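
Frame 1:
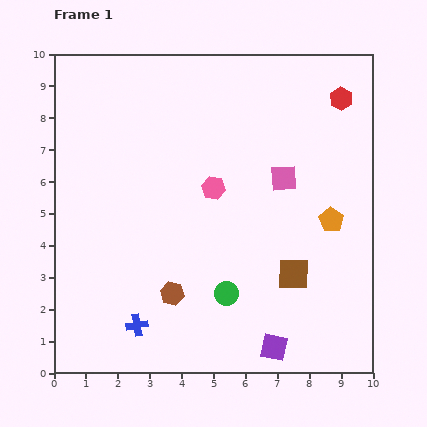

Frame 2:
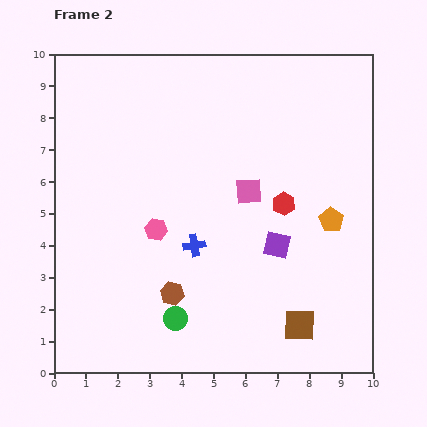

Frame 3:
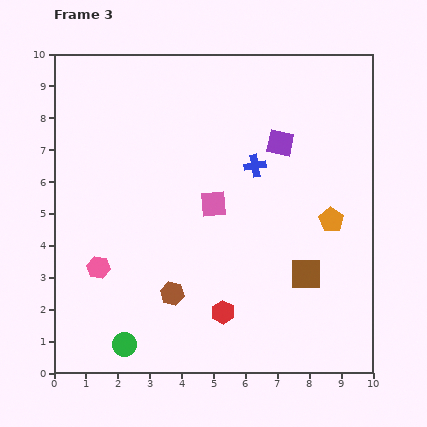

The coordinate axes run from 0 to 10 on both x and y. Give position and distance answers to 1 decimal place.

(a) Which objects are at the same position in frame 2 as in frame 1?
the brown hexagon, the orange pentagon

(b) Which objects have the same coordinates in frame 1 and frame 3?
the brown hexagon, the orange pentagon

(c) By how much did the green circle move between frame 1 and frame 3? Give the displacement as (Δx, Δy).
(-3.2, -1.6)

The green circle was at (5.4, 2.5) in frame 1 and (2.2, 0.9) in frame 3.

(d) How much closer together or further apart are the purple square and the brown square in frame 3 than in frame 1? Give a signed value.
+1.8

Distance in frame 1: 2.4. Distance in frame 3: 4.2.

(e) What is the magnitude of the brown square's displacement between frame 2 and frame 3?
1.6

The brown square moved from (7.7, 1.5) to (7.9, 3.1), a distance of √(0.2² + 1.6²) ≈ 1.6.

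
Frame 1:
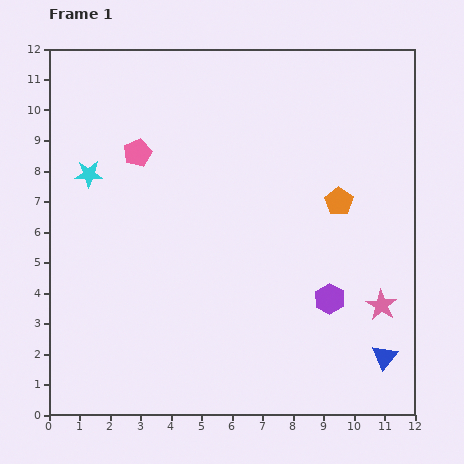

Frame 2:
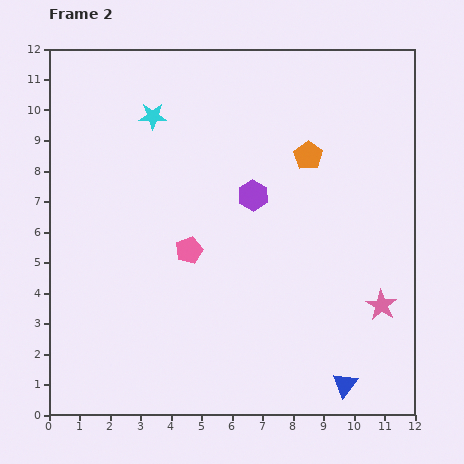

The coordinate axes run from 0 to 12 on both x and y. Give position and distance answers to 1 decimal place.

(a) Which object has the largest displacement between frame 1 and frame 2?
the purple hexagon

(moved 4.2; next 3.6)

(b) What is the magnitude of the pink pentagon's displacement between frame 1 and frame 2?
3.6

The pink pentagon moved from (2.9, 8.6) to (4.6, 5.4), a distance of √(1.7² + 3.2²) ≈ 3.6.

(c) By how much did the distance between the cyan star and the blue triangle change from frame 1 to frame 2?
-0.6

Distance in frame 1: 11.4. Distance in frame 2: 10.8.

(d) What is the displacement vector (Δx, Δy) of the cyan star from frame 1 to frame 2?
(2.1, 1.9)

The cyan star was at (1.3, 7.9) in frame 1 and (3.4, 9.8) in frame 2.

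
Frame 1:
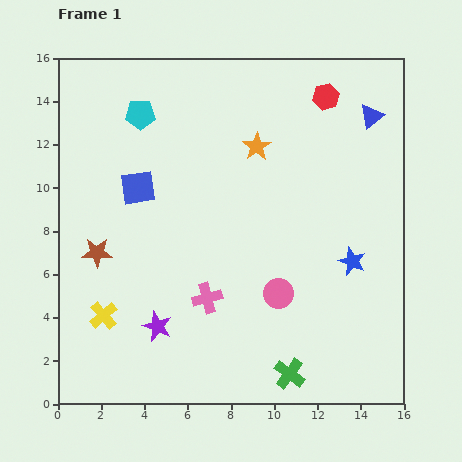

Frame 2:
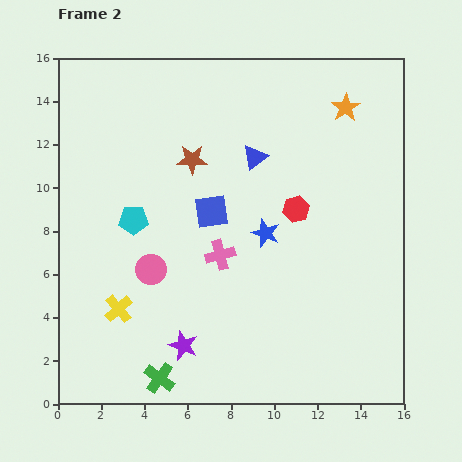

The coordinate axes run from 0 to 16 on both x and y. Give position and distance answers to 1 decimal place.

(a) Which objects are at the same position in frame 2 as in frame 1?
none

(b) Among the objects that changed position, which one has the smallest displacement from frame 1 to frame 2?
the yellow cross

(moved 0.8)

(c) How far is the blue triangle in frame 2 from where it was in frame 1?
5.7

The blue triangle moved from (14.5, 13.3) to (9.1, 11.4), a distance of √(5.4² + 1.9²) ≈ 5.7.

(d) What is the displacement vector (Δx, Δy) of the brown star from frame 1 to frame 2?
(4.4, 4.3)

The brown star was at (1.8, 7.0) in frame 1 and (6.2, 11.3) in frame 2.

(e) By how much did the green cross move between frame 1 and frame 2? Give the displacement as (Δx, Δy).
(-6.0, -0.2)

The green cross was at (10.7, 1.4) in frame 1 and (4.7, 1.2) in frame 2.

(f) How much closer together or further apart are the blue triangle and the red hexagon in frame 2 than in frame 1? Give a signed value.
+0.8

Distance in frame 1: 2.3. Distance in frame 2: 3.1.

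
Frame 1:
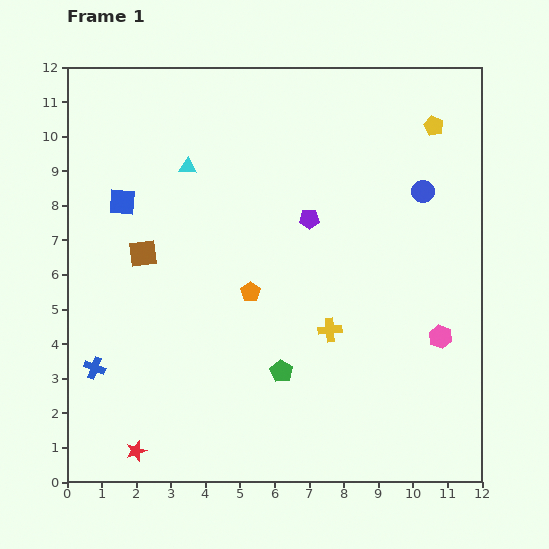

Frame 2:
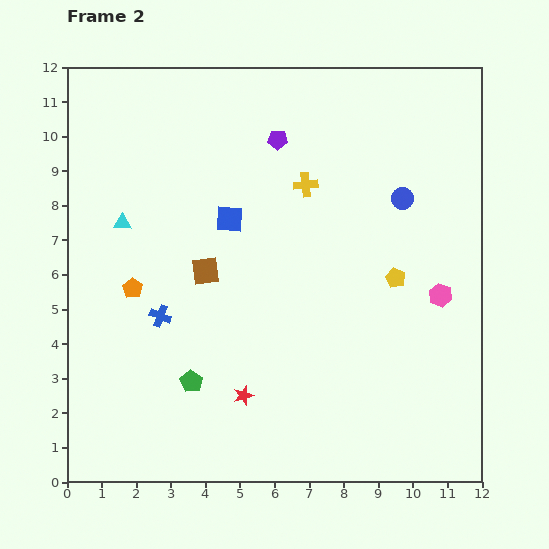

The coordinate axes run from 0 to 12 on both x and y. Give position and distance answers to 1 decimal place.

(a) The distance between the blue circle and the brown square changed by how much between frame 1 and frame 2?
-2.2

Distance in frame 1: 8.3. Distance in frame 2: 6.1.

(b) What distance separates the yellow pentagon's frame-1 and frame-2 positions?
4.5

The yellow pentagon moved from (10.6, 10.3) to (9.5, 5.9), a distance of √(1.1² + 4.4²) ≈ 4.5.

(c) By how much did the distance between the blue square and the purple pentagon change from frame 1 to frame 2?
-2.7

Distance in frame 1: 5.4. Distance in frame 2: 2.7.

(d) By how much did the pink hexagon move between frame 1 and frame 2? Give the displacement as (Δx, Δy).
(0.0, 1.2)

The pink hexagon was at (10.8, 4.2) in frame 1 and (10.8, 5.4) in frame 2.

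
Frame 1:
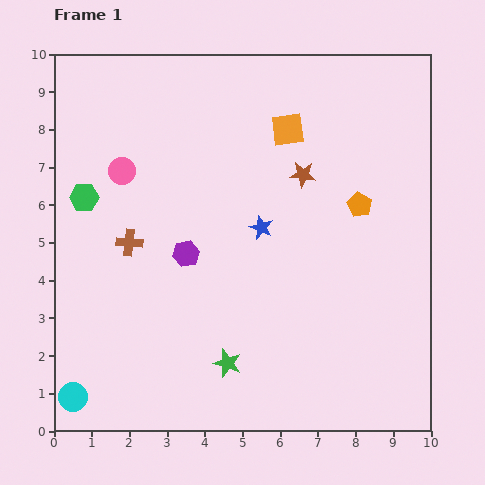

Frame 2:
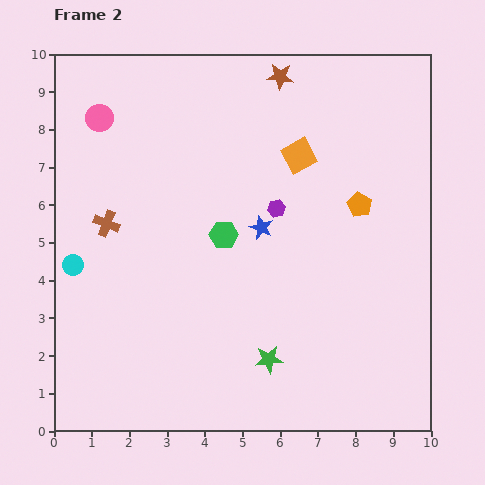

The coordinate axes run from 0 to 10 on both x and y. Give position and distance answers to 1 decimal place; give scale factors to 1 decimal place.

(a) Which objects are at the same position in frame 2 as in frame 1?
the blue star, the orange pentagon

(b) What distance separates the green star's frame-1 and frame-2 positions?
1.1

The green star moved from (4.6, 1.8) to (5.7, 1.9), a distance of √(1.1² + 0.1²) ≈ 1.1.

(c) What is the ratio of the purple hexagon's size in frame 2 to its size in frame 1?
0.7×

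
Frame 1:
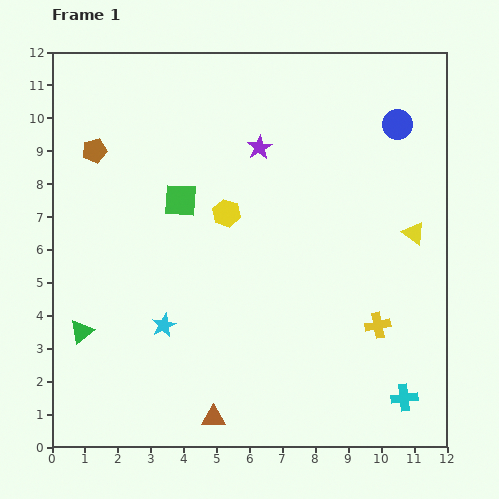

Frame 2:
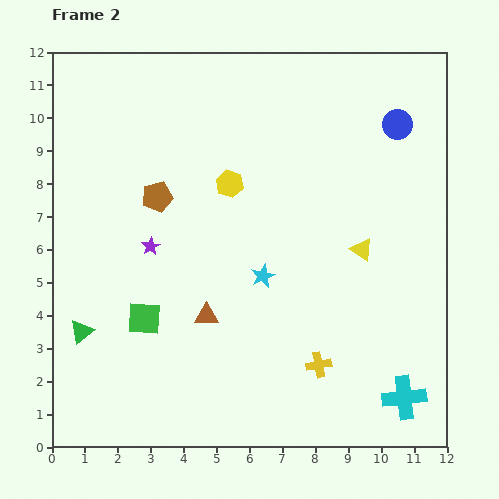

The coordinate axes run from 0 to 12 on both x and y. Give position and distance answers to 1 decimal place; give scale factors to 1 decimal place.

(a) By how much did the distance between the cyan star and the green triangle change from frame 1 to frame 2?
+3.3

Distance in frame 1: 2.5. Distance in frame 2: 5.8.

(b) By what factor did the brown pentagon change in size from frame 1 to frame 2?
1.3×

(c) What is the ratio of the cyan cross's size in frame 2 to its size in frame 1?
1.6×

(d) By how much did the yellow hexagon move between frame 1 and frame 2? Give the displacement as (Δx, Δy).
(0.1, 0.9)

The yellow hexagon was at (5.3, 7.1) in frame 1 and (5.4, 8.0) in frame 2.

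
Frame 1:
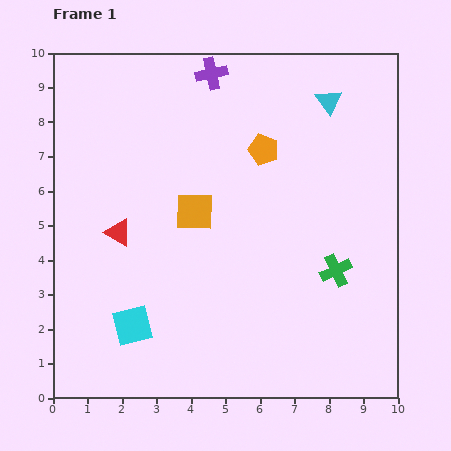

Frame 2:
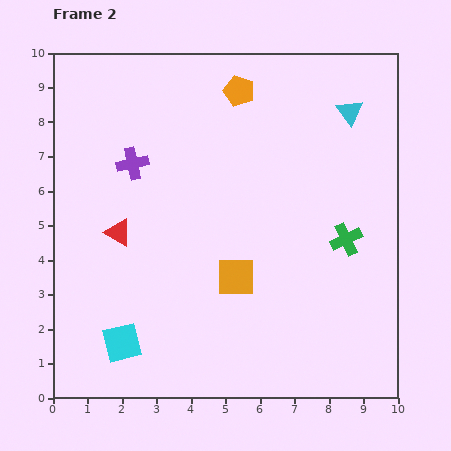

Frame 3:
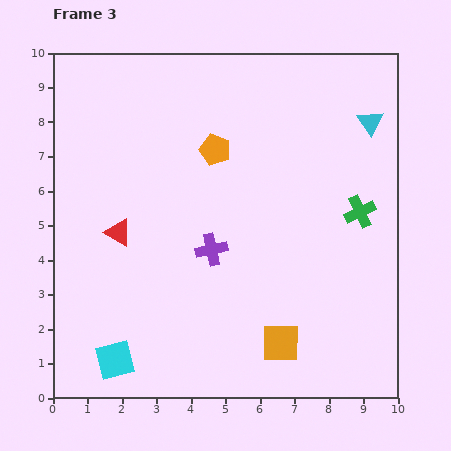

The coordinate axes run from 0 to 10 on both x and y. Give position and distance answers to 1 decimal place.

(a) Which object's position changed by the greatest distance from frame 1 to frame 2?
the purple cross

(moved 3.5; next 2.2)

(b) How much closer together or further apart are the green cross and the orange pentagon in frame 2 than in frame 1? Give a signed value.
+1.2

Distance in frame 1: 4.1. Distance in frame 2: 5.3.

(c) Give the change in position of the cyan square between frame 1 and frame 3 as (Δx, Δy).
(-0.5, -1.0)

The cyan square was at (2.3, 2.1) in frame 1 and (1.8, 1.1) in frame 3.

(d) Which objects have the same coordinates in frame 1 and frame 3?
the red triangle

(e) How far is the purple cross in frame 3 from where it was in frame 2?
3.4

The purple cross moved from (2.3, 6.8) to (4.6, 4.3), a distance of √(2.3² + 2.5²) ≈ 3.4.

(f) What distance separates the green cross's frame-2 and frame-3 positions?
0.9

The green cross moved from (8.5, 4.6) to (8.9, 5.4), a distance of √(0.4² + 0.8²) ≈ 0.9.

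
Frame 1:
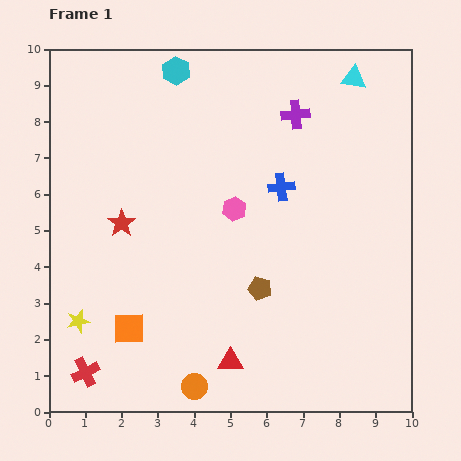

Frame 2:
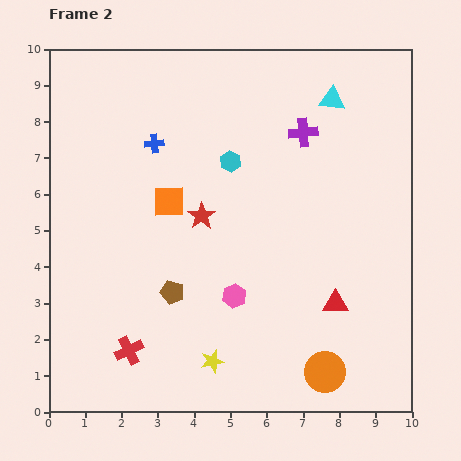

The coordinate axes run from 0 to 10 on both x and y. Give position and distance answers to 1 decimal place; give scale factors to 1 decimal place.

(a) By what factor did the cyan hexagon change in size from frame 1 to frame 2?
0.8×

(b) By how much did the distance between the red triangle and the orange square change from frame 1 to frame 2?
+2.5

Distance in frame 1: 2.9. Distance in frame 2: 5.4.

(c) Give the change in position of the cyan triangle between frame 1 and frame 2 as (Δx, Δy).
(-0.6, -0.6)

The cyan triangle was at (8.4, 9.2) in frame 1 and (7.8, 8.6) in frame 2.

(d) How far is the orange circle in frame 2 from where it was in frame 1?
3.6

The orange circle moved from (4.0, 0.7) to (7.6, 1.1), a distance of √(3.6² + 0.4²) ≈ 3.6.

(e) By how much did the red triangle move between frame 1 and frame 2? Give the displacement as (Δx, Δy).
(2.9, 1.6)

The red triangle was at (5.0, 1.4) in frame 1 and (7.9, 3.0) in frame 2.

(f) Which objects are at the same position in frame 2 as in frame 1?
none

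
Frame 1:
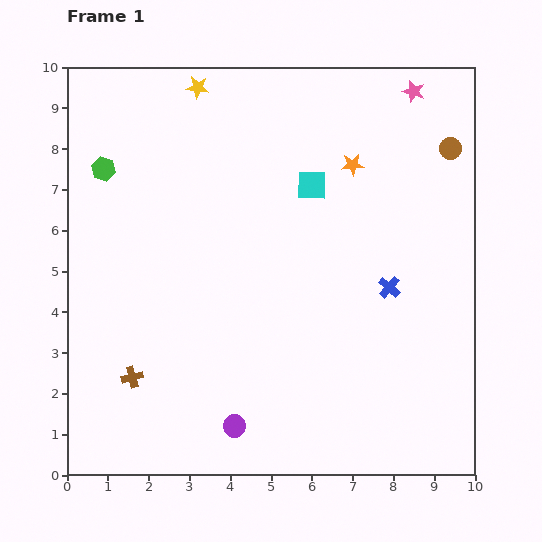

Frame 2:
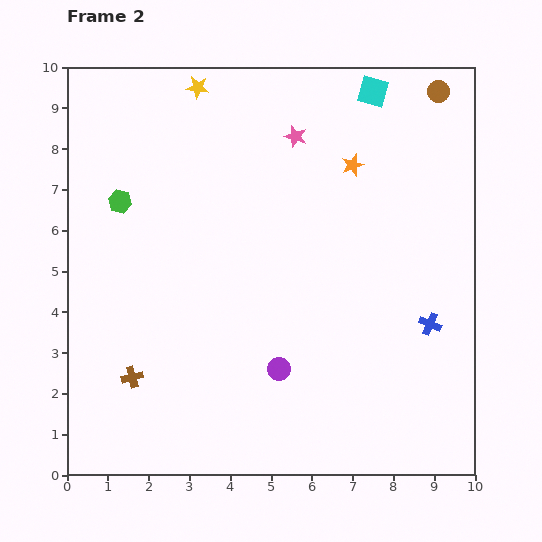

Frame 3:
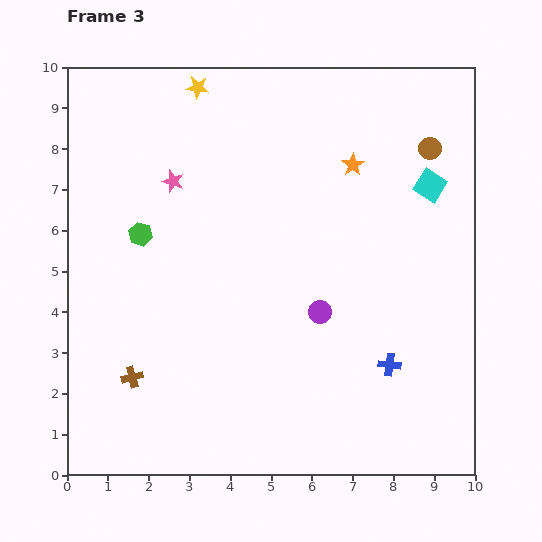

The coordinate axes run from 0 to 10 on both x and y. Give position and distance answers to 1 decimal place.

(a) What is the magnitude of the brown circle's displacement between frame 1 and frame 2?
1.4

The brown circle moved from (9.4, 8.0) to (9.1, 9.4), a distance of √(0.3² + 1.4²) ≈ 1.4.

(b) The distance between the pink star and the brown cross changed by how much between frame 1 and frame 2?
-2.7

Distance in frame 1: 9.8. Distance in frame 2: 7.1.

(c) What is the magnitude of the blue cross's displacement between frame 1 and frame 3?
1.9

The blue cross moved from (7.9, 4.6) to (7.9, 2.7), a distance of √(0.0² + 1.9²) ≈ 1.9.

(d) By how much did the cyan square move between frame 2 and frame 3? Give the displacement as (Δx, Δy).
(1.4, -2.3)

The cyan square was at (7.5, 9.4) in frame 2 and (8.9, 7.1) in frame 3.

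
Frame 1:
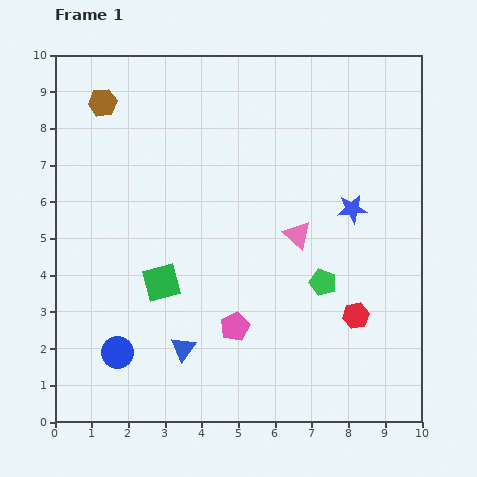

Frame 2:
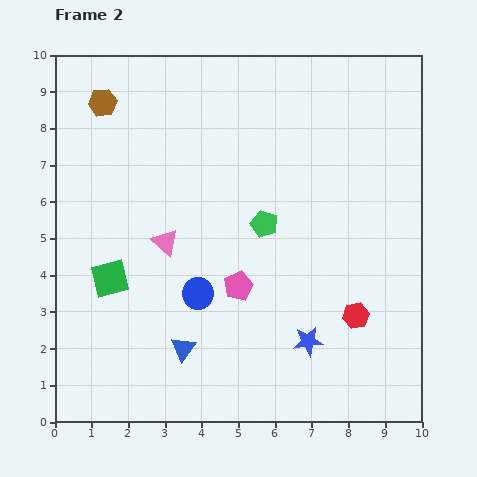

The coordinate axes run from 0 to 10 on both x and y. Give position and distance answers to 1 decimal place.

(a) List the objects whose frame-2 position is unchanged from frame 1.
the red hexagon, the brown hexagon, the blue triangle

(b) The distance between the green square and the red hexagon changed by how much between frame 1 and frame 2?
+1.4

Distance in frame 1: 5.4. Distance in frame 2: 6.8.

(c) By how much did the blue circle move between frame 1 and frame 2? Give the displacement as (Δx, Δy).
(2.2, 1.6)

The blue circle was at (1.7, 1.9) in frame 1 and (3.9, 3.5) in frame 2.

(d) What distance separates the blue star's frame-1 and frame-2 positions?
3.8

The blue star moved from (8.1, 5.8) to (6.9, 2.2), a distance of √(1.2² + 3.6²) ≈ 3.8.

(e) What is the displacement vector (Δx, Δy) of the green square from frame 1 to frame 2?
(-1.4, 0.1)

The green square was at (2.9, 3.8) in frame 1 and (1.5, 3.9) in frame 2.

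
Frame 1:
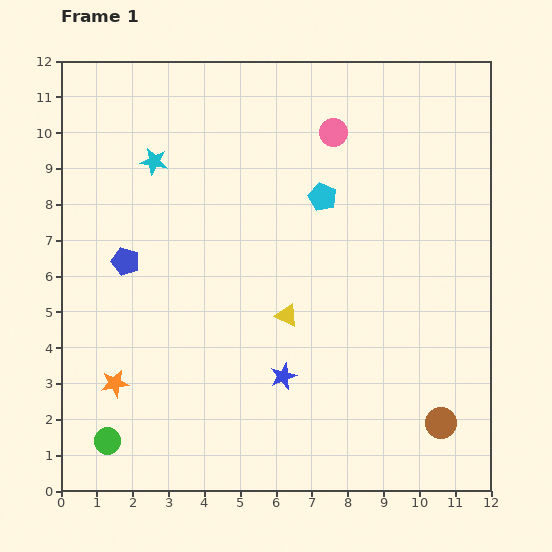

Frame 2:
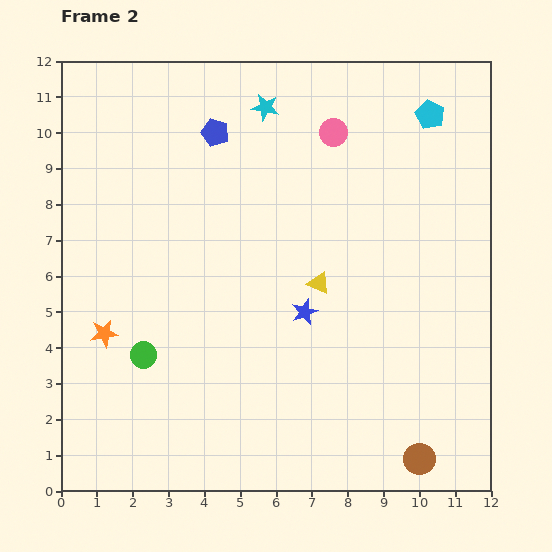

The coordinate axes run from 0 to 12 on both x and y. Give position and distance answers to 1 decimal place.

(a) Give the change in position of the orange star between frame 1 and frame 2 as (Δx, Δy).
(-0.3, 1.4)

The orange star was at (1.5, 3.0) in frame 1 and (1.2, 4.4) in frame 2.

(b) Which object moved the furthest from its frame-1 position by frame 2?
the blue pentagon

(moved 4.4; next 3.8)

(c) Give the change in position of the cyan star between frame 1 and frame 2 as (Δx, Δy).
(3.1, 1.5)

The cyan star was at (2.6, 9.2) in frame 1 and (5.7, 10.7) in frame 2.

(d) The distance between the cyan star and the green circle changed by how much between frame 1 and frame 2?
-0.2

Distance in frame 1: 7.9. Distance in frame 2: 7.7.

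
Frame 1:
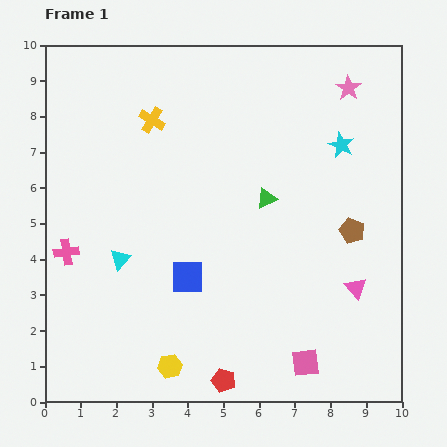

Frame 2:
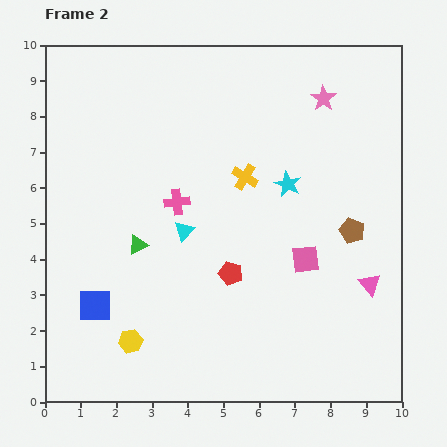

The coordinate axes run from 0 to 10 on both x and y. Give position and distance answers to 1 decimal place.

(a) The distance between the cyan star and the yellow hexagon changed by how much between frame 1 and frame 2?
-1.6

Distance in frame 1: 7.8. Distance in frame 2: 6.2.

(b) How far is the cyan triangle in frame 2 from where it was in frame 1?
2.0

The cyan triangle moved from (2.1, 4.0) to (3.9, 4.8), a distance of √(1.8² + 0.8²) ≈ 2.0.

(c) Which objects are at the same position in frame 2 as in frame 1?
the brown pentagon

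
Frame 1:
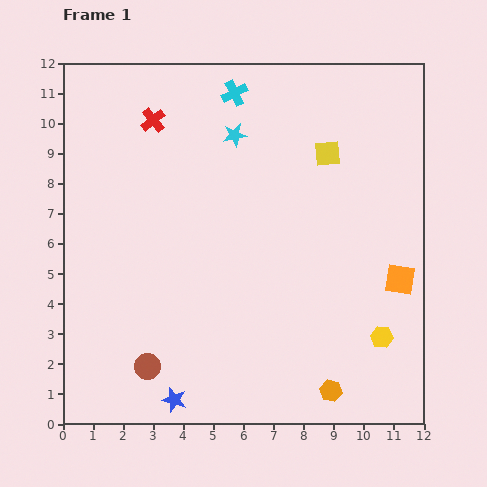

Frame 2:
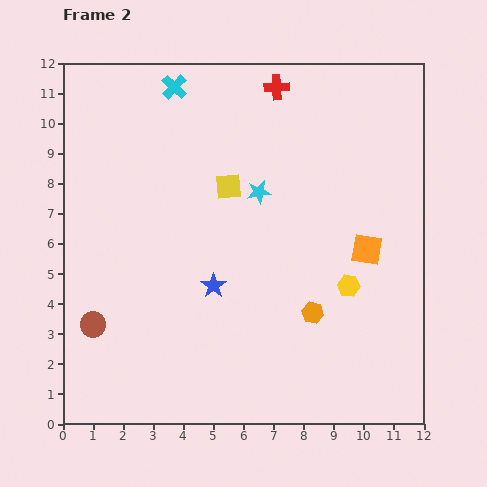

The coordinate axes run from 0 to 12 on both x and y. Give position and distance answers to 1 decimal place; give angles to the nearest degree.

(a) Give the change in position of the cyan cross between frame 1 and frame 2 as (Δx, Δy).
(-2.0, 0.2)

The cyan cross was at (5.7, 11.0) in frame 1 and (3.7, 11.2) in frame 2.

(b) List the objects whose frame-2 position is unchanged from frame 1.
none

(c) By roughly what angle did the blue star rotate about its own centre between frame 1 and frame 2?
19° clockwise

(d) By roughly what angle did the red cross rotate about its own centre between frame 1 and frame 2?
35° clockwise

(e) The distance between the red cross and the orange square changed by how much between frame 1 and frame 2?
-3.6

Distance in frame 1: 9.8. Distance in frame 2: 6.2.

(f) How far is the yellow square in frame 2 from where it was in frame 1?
3.5

The yellow square moved from (8.8, 9.0) to (5.5, 7.9), a distance of √(3.3² + 1.1²) ≈ 3.5.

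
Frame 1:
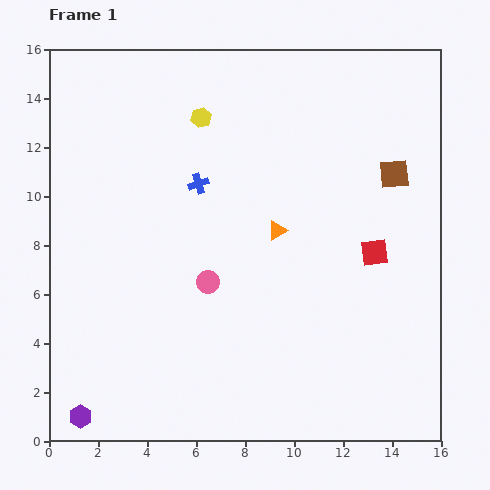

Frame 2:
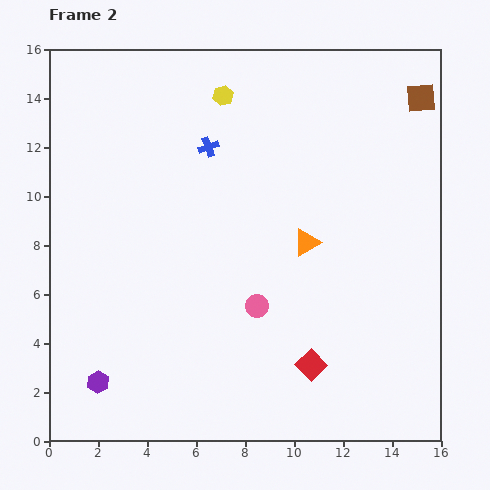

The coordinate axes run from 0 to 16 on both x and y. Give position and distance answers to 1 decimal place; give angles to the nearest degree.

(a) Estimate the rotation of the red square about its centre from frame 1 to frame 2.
38° counter-clockwise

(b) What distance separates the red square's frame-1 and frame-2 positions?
5.3

The red square moved from (13.3, 7.7) to (10.7, 3.1), a distance of √(2.6² + 4.6²) ≈ 5.3.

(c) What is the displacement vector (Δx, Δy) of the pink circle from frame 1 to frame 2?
(2.0, -1.0)

The pink circle was at (6.5, 6.5) in frame 1 and (8.5, 5.5) in frame 2.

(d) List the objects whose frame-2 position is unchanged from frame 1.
none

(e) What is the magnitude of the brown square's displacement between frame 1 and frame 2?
3.3

The brown square moved from (14.1, 10.9) to (15.2, 14.0), a distance of √(1.1² + 3.1²) ≈ 3.3.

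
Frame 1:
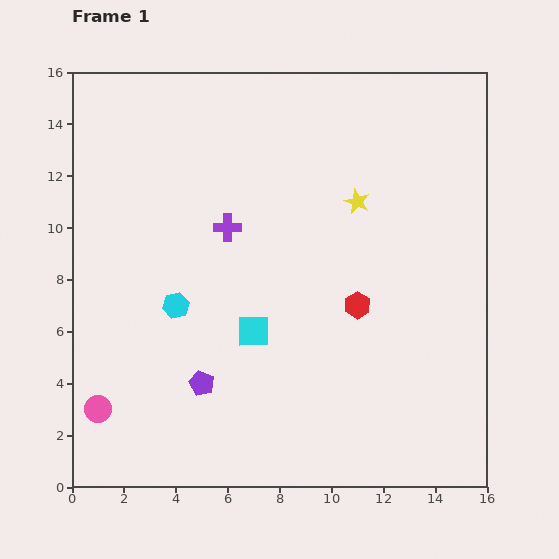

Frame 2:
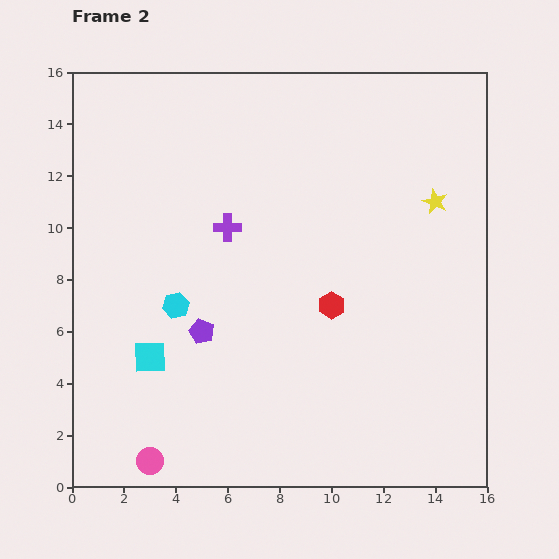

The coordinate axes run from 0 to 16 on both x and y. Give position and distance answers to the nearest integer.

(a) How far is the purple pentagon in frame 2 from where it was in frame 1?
2

The purple pentagon moved from (5, 4) to (5, 6), a distance of √(0² + 2²) ≈ 2.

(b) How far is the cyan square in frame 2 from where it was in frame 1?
4

The cyan square moved from (7, 6) to (3, 5), a distance of √(4² + 1²) ≈ 4.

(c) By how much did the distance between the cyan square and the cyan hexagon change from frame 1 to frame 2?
-1

Distance in frame 1: 3. Distance in frame 2: 2.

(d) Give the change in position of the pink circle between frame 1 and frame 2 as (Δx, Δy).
(2, -2)

The pink circle was at (1, 3) in frame 1 and (3, 1) in frame 2.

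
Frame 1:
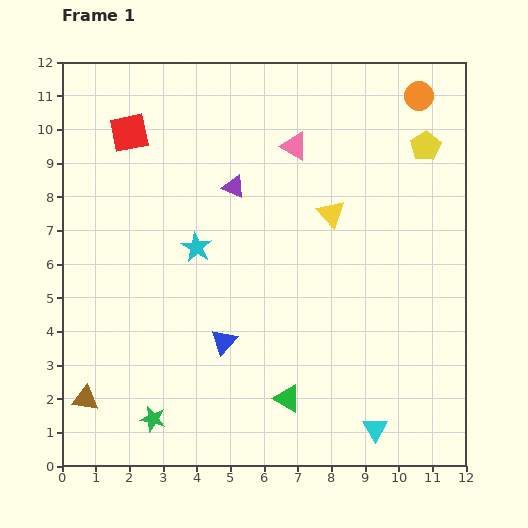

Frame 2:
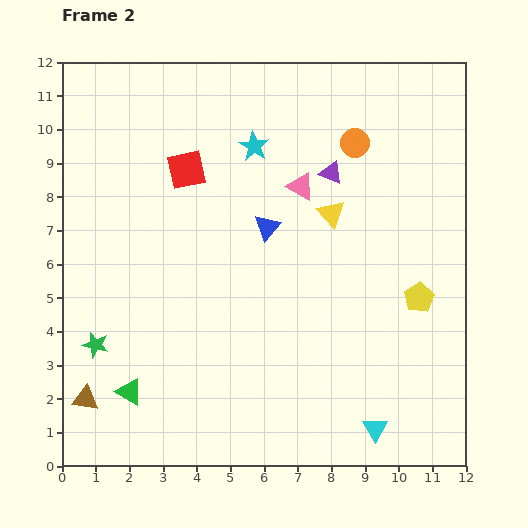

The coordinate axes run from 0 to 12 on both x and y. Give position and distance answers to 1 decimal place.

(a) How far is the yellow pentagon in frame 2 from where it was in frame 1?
4.5

The yellow pentagon moved from (10.8, 9.5) to (10.6, 5.0), a distance of √(0.2² + 4.5²) ≈ 4.5.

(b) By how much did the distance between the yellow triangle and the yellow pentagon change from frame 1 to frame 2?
+0.2

Distance in frame 1: 3.4. Distance in frame 2: 3.6.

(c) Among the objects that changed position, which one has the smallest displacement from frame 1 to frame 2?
the pink triangle

(moved 1.2)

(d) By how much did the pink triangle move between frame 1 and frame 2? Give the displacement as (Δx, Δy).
(0.2, -1.2)

The pink triangle was at (6.9, 9.5) in frame 1 and (7.1, 8.3) in frame 2.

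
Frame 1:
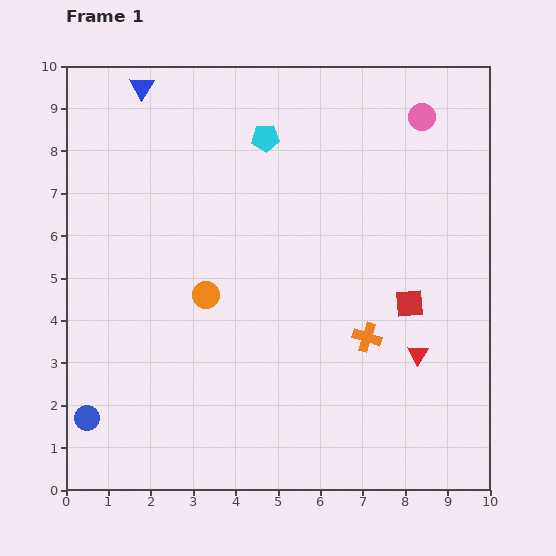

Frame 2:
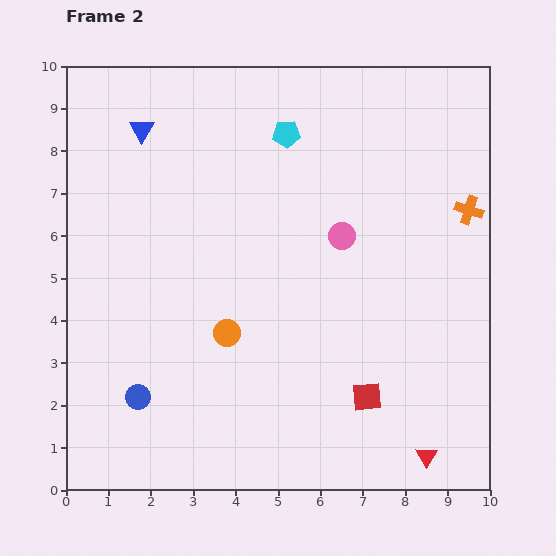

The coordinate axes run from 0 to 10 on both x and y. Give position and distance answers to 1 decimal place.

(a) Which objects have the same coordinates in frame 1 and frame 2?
none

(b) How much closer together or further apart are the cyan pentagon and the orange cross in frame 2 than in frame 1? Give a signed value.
-0.6

Distance in frame 1: 5.3. Distance in frame 2: 4.7.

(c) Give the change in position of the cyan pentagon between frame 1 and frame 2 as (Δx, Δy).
(0.5, 0.1)

The cyan pentagon was at (4.7, 8.3) in frame 1 and (5.2, 8.4) in frame 2.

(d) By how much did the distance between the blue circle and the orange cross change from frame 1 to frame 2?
+2.1

Distance in frame 1: 6.9. Distance in frame 2: 9.0.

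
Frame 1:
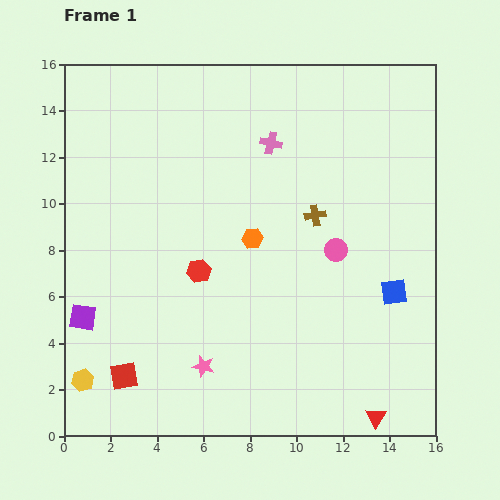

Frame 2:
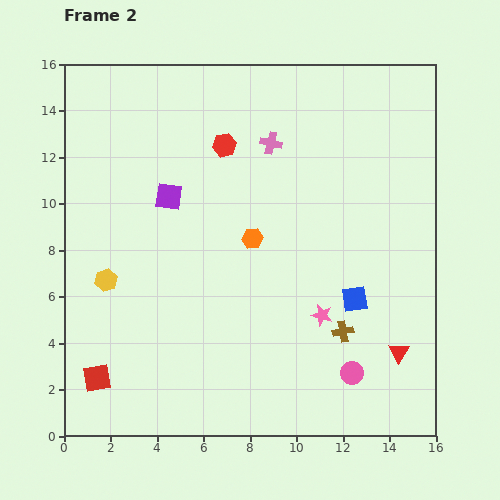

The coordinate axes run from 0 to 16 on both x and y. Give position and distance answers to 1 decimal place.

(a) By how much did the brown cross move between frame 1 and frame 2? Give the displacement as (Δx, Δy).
(1.2, -5.0)

The brown cross was at (10.8, 9.5) in frame 1 and (12.0, 4.5) in frame 2.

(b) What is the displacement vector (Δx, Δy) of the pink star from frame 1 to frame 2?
(5.1, 2.2)

The pink star was at (6.0, 3.0) in frame 1 and (11.1, 5.2) in frame 2.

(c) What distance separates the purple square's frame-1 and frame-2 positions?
6.4

The purple square moved from (0.8, 5.1) to (4.5, 10.3), a distance of √(3.7² + 5.2²) ≈ 6.4.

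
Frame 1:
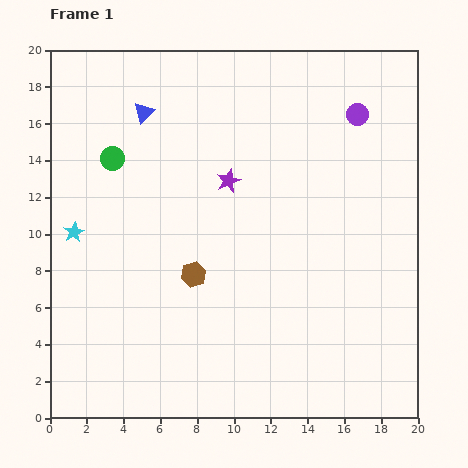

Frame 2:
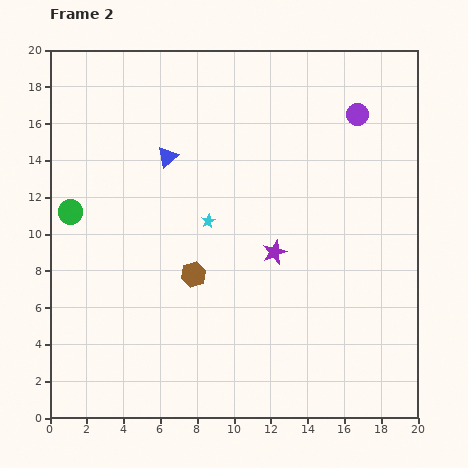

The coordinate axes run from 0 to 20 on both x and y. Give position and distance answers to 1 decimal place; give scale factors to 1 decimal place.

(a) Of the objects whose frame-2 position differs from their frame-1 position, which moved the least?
the blue triangle

(moved 2.7)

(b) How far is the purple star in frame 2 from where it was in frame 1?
4.6

The purple star moved from (9.7, 12.9) to (12.2, 9.0), a distance of √(2.5² + 3.9²) ≈ 4.6.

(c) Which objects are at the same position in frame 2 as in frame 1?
the purple circle, the brown hexagon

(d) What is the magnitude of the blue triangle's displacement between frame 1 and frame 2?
2.7

The blue triangle moved from (5.1, 16.6) to (6.4, 14.2), a distance of √(1.3² + 2.4²) ≈ 2.7.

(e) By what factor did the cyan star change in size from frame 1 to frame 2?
0.7×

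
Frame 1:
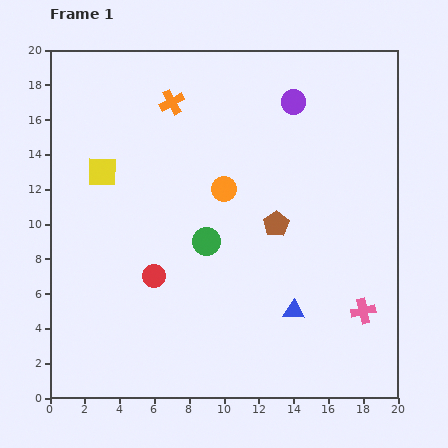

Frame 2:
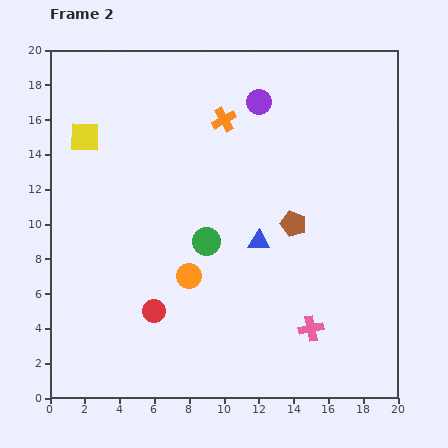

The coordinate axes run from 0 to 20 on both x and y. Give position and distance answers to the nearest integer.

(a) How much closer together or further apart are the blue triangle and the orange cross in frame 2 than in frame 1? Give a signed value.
-7

Distance in frame 1: 14. Distance in frame 2: 7.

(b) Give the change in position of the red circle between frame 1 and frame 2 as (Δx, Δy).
(0, -2)

The red circle was at (6, 7) in frame 1 and (6, 5) in frame 2.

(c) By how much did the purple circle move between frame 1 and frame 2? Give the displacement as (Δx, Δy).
(-2, 0)

The purple circle was at (14, 17) in frame 1 and (12, 17) in frame 2.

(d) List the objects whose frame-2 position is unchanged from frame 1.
the green circle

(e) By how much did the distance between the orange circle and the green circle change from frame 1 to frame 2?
-1

Distance in frame 1: 3. Distance in frame 2: 2.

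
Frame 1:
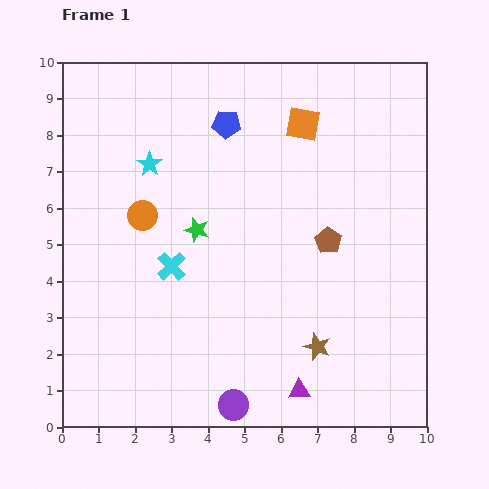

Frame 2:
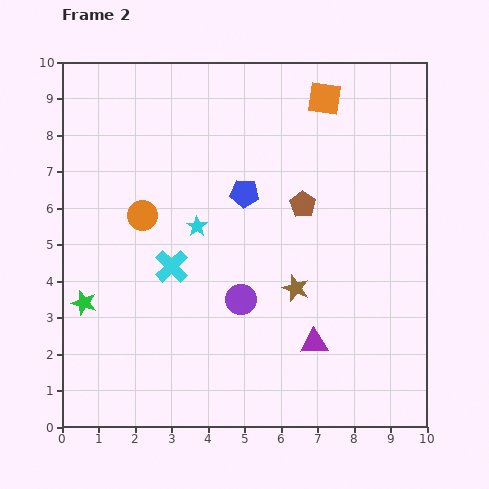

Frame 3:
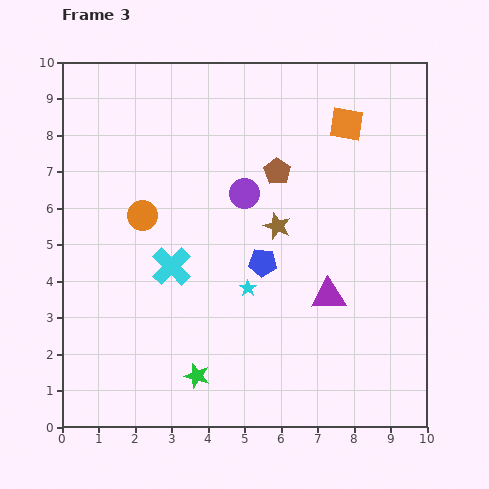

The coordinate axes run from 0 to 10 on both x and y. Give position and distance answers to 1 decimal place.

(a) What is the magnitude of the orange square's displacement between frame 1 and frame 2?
0.9

The orange square moved from (6.6, 8.3) to (7.2, 9.0), a distance of √(0.6² + 0.7²) ≈ 0.9.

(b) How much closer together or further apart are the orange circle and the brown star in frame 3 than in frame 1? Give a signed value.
-2.3

Distance in frame 1: 6.0. Distance in frame 3: 3.7.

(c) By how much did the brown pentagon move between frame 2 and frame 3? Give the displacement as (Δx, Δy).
(-0.7, 0.9)

The brown pentagon was at (6.6, 6.1) in frame 2 and (5.9, 7.0) in frame 3.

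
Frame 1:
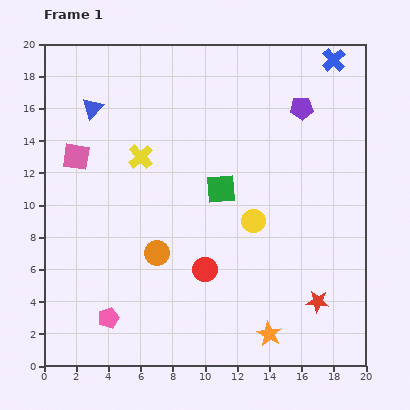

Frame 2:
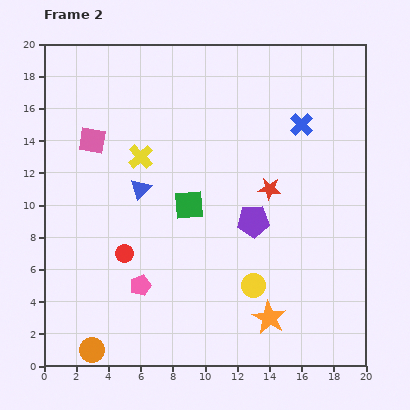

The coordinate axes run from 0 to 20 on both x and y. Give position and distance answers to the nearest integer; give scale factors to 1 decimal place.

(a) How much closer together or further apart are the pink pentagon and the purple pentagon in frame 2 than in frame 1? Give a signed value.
-10

Distance in frame 1: 18. Distance in frame 2: 8.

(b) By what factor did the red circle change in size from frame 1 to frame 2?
0.7×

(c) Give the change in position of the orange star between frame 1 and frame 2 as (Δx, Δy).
(0, 1)

The orange star was at (14, 2) in frame 1 and (14, 3) in frame 2.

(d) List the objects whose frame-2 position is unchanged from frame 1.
the yellow cross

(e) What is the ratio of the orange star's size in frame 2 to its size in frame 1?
1.3×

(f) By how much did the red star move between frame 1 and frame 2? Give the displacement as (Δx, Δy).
(-3, 7)

The red star was at (17, 4) in frame 1 and (14, 11) in frame 2.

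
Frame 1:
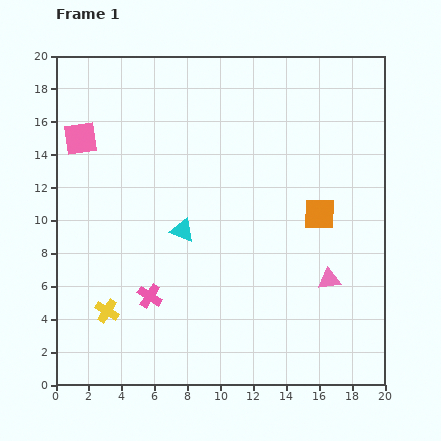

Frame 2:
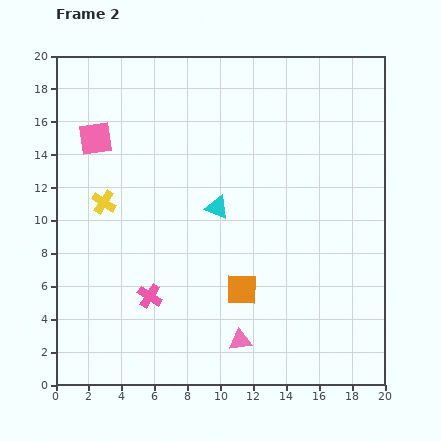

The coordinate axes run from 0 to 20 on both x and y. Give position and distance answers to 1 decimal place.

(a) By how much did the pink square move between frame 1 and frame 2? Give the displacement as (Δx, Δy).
(0.9, 0.0)

The pink square was at (1.5, 15.0) in frame 1 and (2.4, 15.0) in frame 2.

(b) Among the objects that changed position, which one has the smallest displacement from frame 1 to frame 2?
the pink square

(moved 0.9)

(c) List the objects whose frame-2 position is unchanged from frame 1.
the pink cross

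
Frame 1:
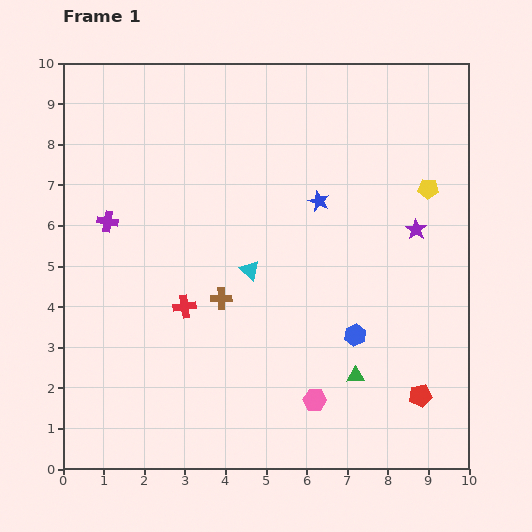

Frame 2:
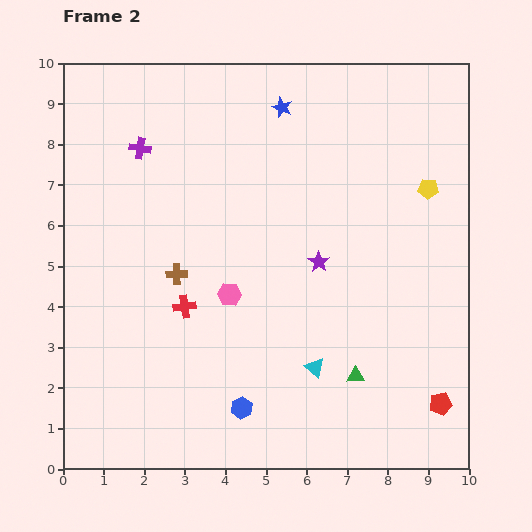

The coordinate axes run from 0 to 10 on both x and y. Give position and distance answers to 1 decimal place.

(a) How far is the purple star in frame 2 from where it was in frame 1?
2.5

The purple star moved from (8.7, 5.9) to (6.3, 5.1), a distance of √(2.4² + 0.8²) ≈ 2.5.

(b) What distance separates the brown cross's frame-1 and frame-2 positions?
1.3

The brown cross moved from (3.9, 4.2) to (2.8, 4.8), a distance of √(1.1² + 0.6²) ≈ 1.3.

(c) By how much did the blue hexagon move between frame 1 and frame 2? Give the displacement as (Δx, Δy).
(-2.8, -1.8)

The blue hexagon was at (7.2, 3.3) in frame 1 and (4.4, 1.5) in frame 2.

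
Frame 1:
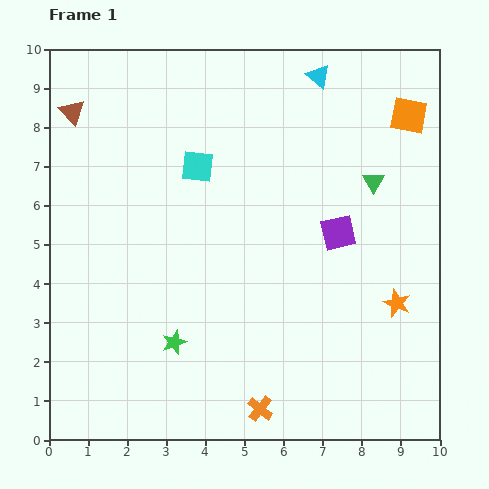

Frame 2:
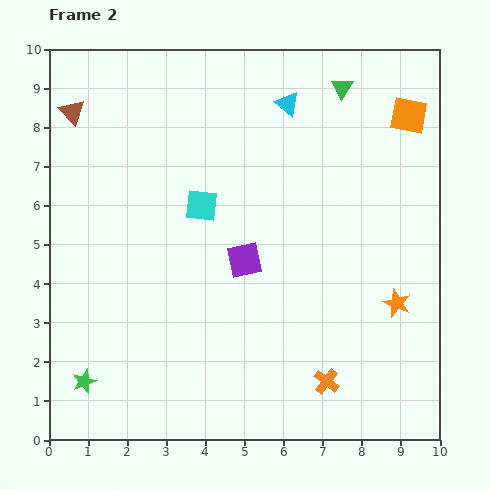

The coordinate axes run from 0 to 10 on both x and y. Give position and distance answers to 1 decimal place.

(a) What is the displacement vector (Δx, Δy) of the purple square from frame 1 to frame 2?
(-2.4, -0.7)

The purple square was at (7.4, 5.3) in frame 1 and (5.0, 4.6) in frame 2.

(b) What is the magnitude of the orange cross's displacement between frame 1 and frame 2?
1.8

The orange cross moved from (5.4, 0.8) to (7.1, 1.5), a distance of √(1.7² + 0.7²) ≈ 1.8.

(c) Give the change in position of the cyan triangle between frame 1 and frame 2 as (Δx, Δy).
(-0.8, -0.7)

The cyan triangle was at (6.9, 9.3) in frame 1 and (6.1, 8.6) in frame 2.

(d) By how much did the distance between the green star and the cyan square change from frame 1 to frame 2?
+0.9

Distance in frame 1: 4.5. Distance in frame 2: 5.4.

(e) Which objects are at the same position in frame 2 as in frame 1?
the orange star, the brown triangle, the orange square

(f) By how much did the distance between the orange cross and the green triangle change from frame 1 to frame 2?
+1.0

Distance in frame 1: 6.5. Distance in frame 2: 7.5.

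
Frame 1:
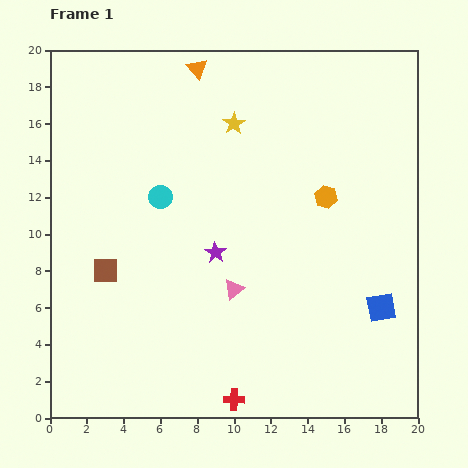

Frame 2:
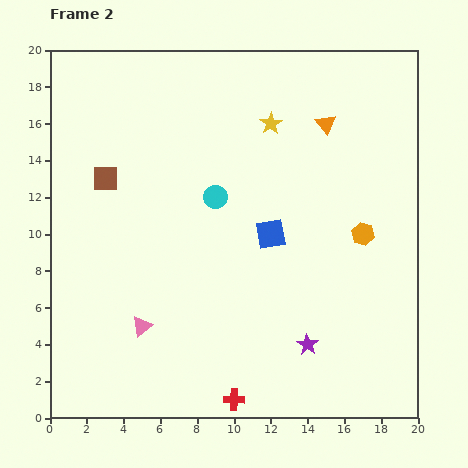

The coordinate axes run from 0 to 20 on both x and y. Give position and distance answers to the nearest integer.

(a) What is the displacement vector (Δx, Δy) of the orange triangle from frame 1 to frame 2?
(7, -3)

The orange triangle was at (8, 19) in frame 1 and (15, 16) in frame 2.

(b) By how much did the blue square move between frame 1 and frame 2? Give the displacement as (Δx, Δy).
(-6, 4)

The blue square was at (18, 6) in frame 1 and (12, 10) in frame 2.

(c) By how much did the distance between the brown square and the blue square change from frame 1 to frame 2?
-6

Distance in frame 1: 15. Distance in frame 2: 9.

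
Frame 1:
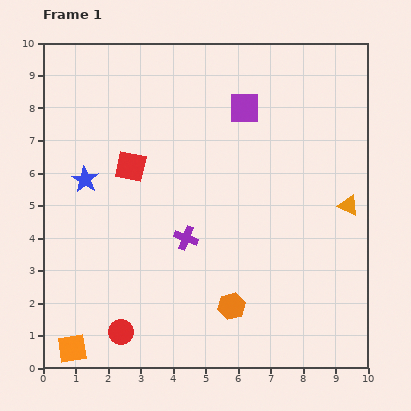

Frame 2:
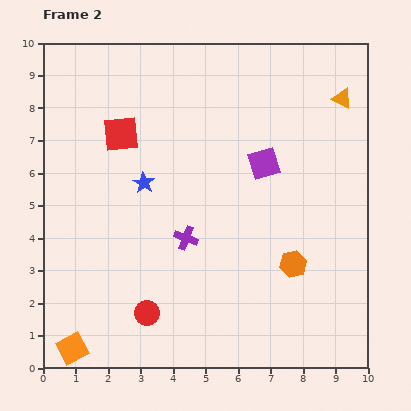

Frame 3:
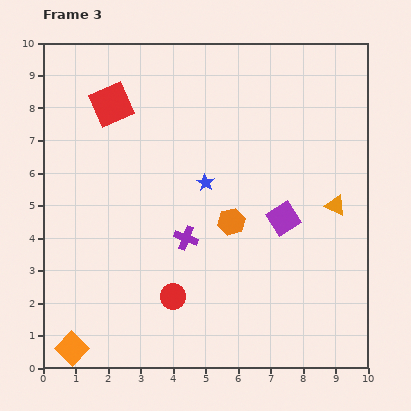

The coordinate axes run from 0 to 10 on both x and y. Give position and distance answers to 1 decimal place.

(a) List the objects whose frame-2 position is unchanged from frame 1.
the orange square, the purple cross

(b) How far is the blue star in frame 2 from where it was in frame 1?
1.8

The blue star moved from (1.3, 5.8) to (3.1, 5.7), a distance of √(1.8² + 0.1²) ≈ 1.8.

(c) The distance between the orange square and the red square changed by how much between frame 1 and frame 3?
+1.7

Distance in frame 1: 5.9. Distance in frame 3: 7.6.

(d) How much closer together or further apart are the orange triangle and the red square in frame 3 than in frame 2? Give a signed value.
+0.7

Distance in frame 2: 6.9. Distance in frame 3: 7.6.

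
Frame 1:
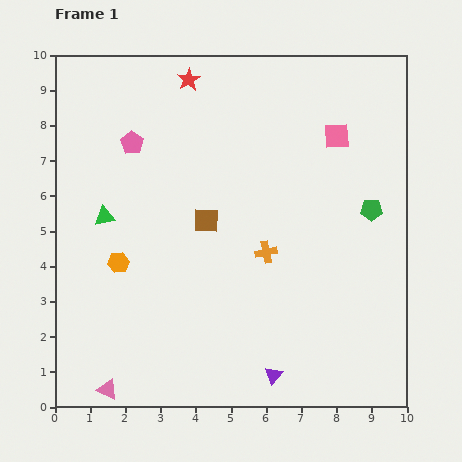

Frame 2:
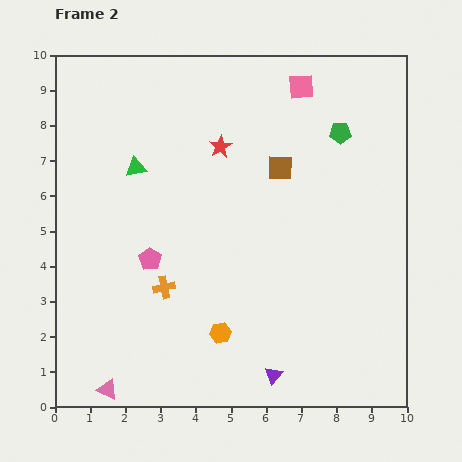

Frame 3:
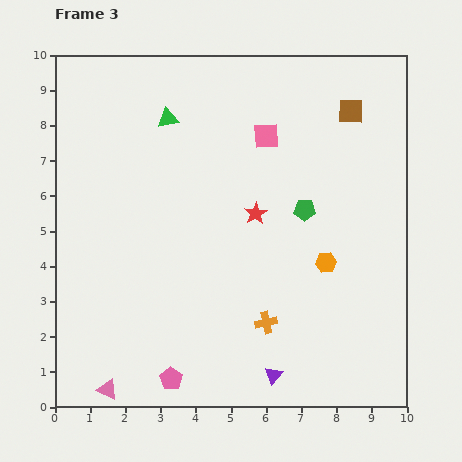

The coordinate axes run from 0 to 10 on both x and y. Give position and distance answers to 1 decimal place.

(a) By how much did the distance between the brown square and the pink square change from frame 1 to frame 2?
-2.0

Distance in frame 1: 4.4. Distance in frame 2: 2.4.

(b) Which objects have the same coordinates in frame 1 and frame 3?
the pink triangle, the purple triangle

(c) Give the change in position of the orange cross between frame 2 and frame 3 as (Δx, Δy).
(2.9, -1.0)

The orange cross was at (3.1, 3.4) in frame 2 and (6.0, 2.4) in frame 3.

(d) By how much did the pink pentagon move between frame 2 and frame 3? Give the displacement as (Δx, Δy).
(0.6, -3.4)

The pink pentagon was at (2.7, 4.2) in frame 2 and (3.3, 0.8) in frame 3.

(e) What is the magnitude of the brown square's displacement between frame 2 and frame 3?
2.6

The brown square moved from (6.4, 6.8) to (8.4, 8.4), a distance of √(2.0² + 1.6²) ≈ 2.6.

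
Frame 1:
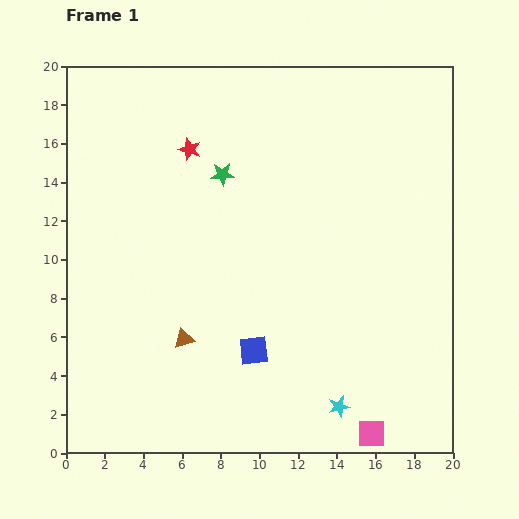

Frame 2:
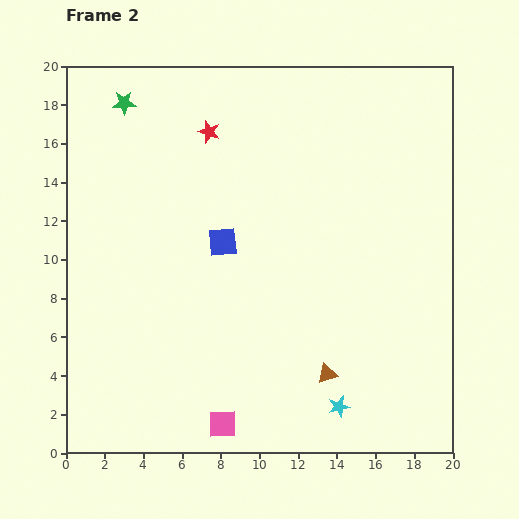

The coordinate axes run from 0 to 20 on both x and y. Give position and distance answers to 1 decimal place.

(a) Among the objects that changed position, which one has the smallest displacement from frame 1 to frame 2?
the red star

(moved 1.3)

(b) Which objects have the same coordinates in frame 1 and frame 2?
the cyan star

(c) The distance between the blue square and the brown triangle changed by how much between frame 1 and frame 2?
+5.1

Distance in frame 1: 3.6. Distance in frame 2: 8.7.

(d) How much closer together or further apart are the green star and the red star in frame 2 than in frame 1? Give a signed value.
+2.5

Distance in frame 1: 2.1. Distance in frame 2: 4.6.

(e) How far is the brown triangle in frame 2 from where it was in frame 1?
7.6

The brown triangle moved from (6.1, 5.9) to (13.5, 4.1), a distance of √(7.4² + 1.8²) ≈ 7.6.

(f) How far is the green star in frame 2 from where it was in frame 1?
6.3

The green star moved from (8.1, 14.4) to (3.0, 18.1), a distance of √(5.1² + 3.7²) ≈ 6.3.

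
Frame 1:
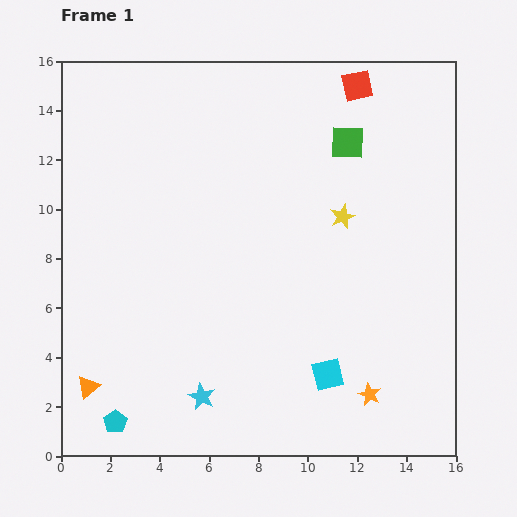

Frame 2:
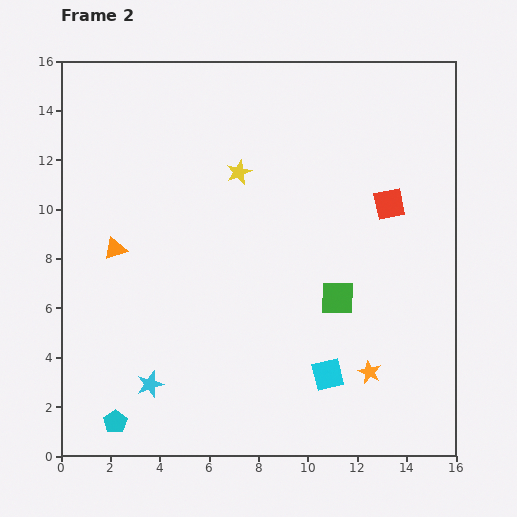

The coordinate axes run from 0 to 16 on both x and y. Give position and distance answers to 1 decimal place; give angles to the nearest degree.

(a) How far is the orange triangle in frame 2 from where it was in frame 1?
5.7

The orange triangle moved from (1.1, 2.8) to (2.2, 8.4), a distance of √(1.1² + 5.6²) ≈ 5.7.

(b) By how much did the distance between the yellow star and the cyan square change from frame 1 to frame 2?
+2.6

Distance in frame 1: 6.4. Distance in frame 2: 9.0.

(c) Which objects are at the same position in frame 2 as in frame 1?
the cyan pentagon, the cyan square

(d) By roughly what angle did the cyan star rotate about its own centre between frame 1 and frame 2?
27° clockwise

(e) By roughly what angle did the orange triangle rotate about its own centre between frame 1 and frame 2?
21° clockwise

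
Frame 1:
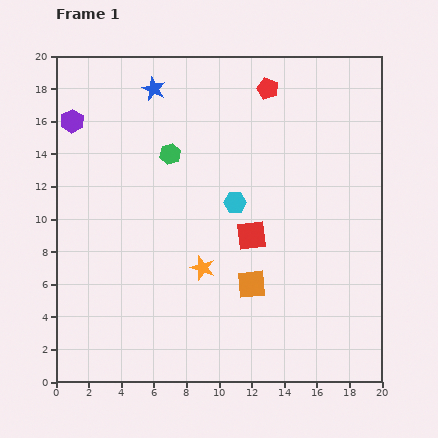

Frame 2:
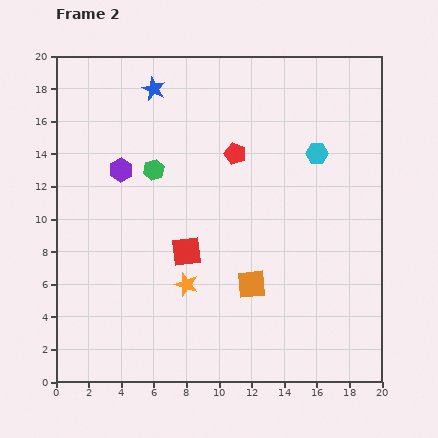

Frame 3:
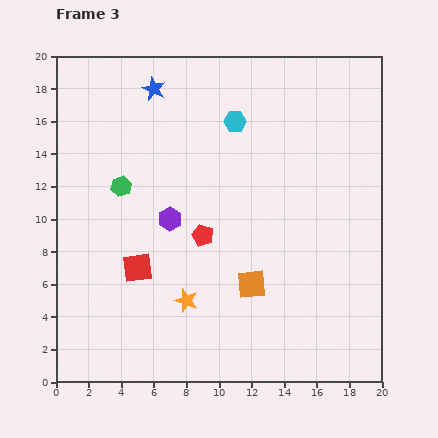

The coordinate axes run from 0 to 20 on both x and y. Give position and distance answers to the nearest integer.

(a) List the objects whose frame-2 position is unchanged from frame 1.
the orange square, the blue star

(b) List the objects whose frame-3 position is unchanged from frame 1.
the orange square, the blue star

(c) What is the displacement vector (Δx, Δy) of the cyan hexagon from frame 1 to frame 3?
(0, 5)

The cyan hexagon was at (11, 11) in frame 1 and (11, 16) in frame 3.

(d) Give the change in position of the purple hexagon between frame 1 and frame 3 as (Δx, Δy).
(6, -6)

The purple hexagon was at (1, 16) in frame 1 and (7, 10) in frame 3.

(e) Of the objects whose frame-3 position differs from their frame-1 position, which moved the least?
the orange star

(moved 2)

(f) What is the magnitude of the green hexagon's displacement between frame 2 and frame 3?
2

The green hexagon moved from (6, 13) to (4, 12), a distance of √(2² + 1²) ≈ 2.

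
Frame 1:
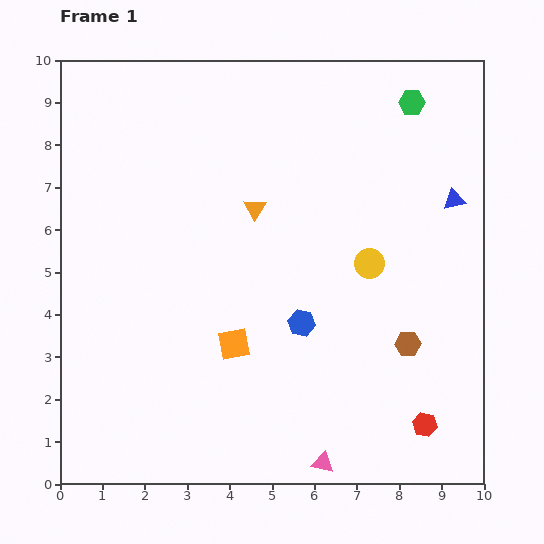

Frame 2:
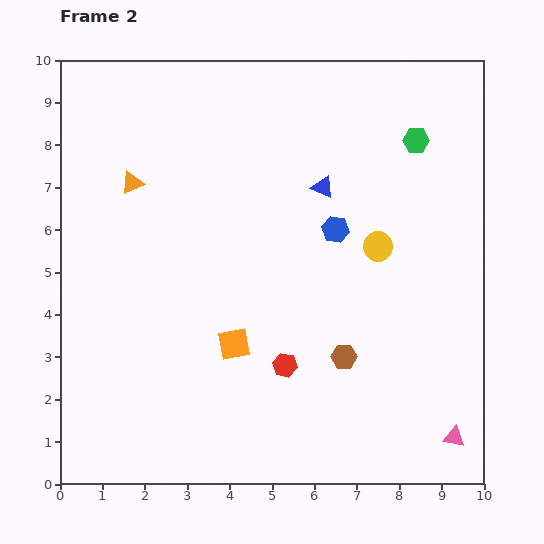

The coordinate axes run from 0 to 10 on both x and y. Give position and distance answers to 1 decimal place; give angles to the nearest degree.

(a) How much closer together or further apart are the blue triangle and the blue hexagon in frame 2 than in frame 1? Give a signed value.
-3.6

Distance in frame 1: 4.6. Distance in frame 2: 1.0.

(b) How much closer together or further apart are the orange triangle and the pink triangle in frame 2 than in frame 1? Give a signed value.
+3.5

Distance in frame 1: 6.2. Distance in frame 2: 9.7.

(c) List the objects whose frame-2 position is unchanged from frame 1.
the orange square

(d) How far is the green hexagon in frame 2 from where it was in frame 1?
0.9

The green hexagon moved from (8.3, 9.0) to (8.4, 8.1), a distance of √(0.1² + 0.9²) ≈ 0.9.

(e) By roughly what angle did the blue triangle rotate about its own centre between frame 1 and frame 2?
39° clockwise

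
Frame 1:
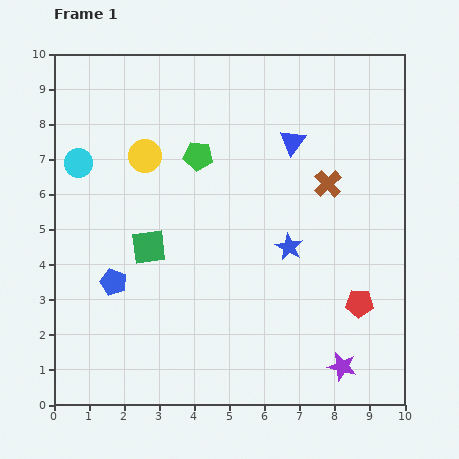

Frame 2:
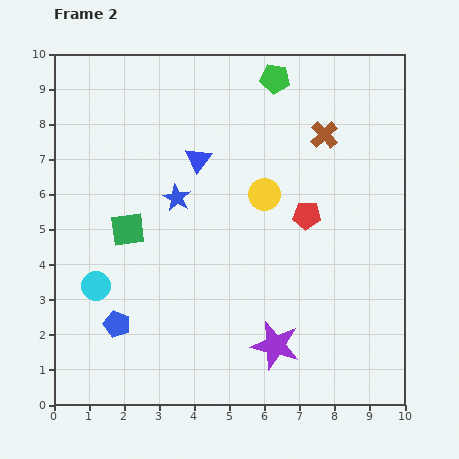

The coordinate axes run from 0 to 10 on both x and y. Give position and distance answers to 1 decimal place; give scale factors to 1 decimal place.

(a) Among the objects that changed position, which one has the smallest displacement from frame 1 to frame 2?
the green square

(moved 0.8)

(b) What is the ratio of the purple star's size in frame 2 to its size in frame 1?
1.7×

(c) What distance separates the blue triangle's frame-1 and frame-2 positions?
2.7

The blue triangle moved from (6.8, 7.5) to (4.1, 7.0), a distance of √(2.7² + 0.5²) ≈ 2.7.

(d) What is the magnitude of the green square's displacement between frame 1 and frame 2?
0.8

The green square moved from (2.7, 4.5) to (2.1, 5.0), a distance of √(0.6² + 0.5²) ≈ 0.8.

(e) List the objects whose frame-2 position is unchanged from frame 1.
none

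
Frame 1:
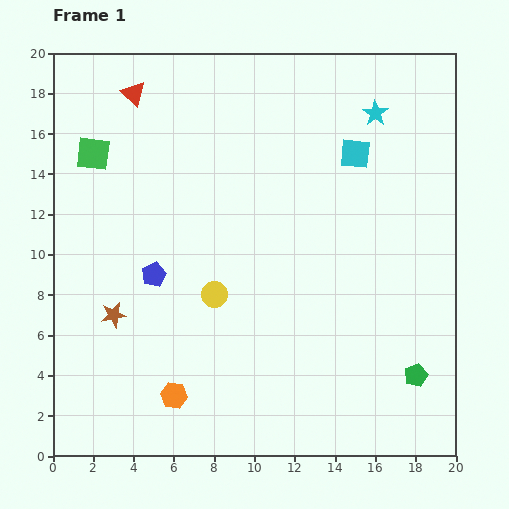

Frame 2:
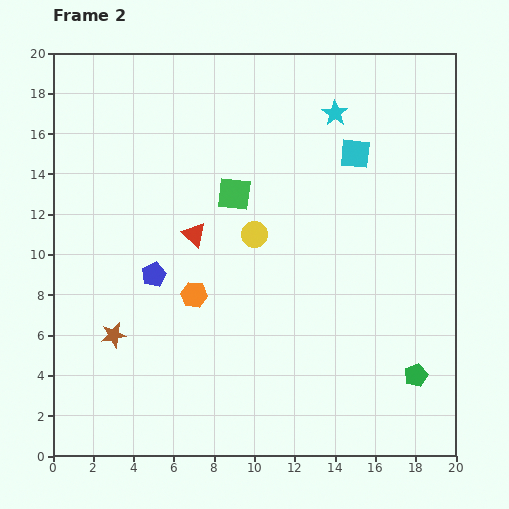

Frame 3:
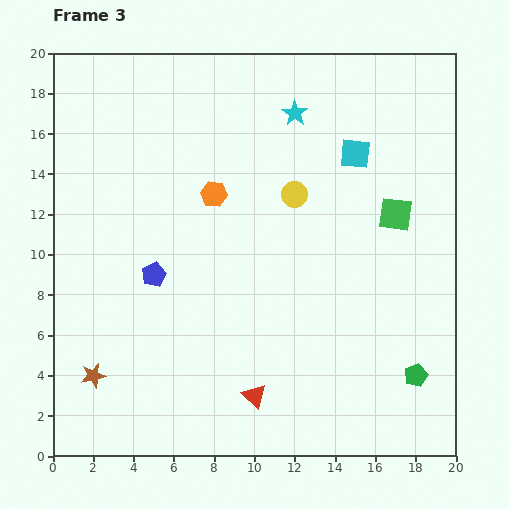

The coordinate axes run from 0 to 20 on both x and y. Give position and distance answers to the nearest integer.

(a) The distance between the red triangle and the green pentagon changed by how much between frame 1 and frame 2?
-7

Distance in frame 1: 20. Distance in frame 2: 13.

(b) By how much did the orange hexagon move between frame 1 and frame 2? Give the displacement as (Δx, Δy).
(1, 5)

The orange hexagon was at (6, 3) in frame 1 and (7, 8) in frame 2.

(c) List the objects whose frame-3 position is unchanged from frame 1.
the cyan square, the green pentagon, the blue pentagon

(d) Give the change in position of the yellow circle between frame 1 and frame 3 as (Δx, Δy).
(4, 5)

The yellow circle was at (8, 8) in frame 1 and (12, 13) in frame 3.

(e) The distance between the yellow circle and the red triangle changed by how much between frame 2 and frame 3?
+7

Distance in frame 2: 3. Distance in frame 3: 10.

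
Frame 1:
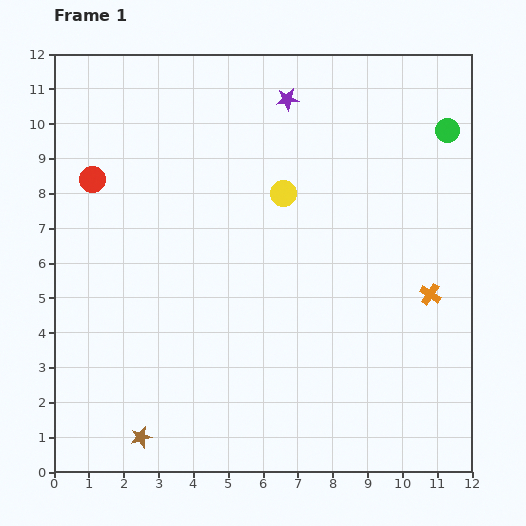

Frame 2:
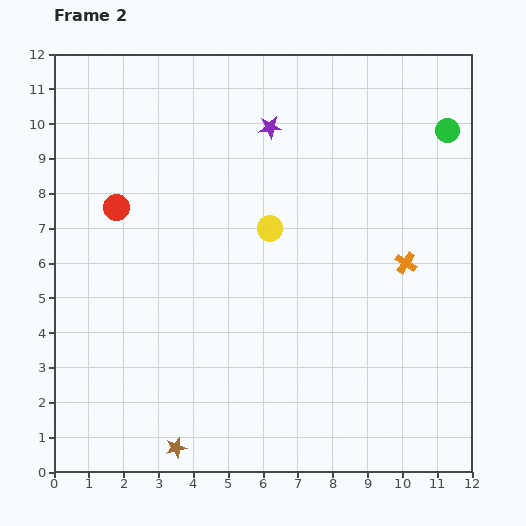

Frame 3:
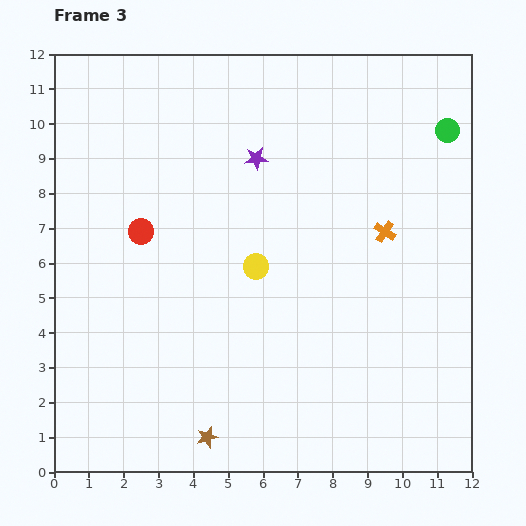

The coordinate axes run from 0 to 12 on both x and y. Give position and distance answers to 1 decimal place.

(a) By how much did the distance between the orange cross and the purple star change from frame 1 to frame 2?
-1.4

Distance in frame 1: 6.9. Distance in frame 2: 5.5.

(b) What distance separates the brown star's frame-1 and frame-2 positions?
1.0

The brown star moved from (2.5, 1.0) to (3.5, 0.7), a distance of √(1.0² + 0.3²) ≈ 1.0.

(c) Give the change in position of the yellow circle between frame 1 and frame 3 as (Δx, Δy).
(-0.8, -2.1)

The yellow circle was at (6.6, 8.0) in frame 1 and (5.8, 5.9) in frame 3.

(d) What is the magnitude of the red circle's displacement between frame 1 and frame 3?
2.1

The red circle moved from (1.1, 8.4) to (2.5, 6.9), a distance of √(1.4² + 1.5²) ≈ 2.1.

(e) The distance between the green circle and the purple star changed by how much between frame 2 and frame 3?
+0.5

Distance in frame 2: 5.1. Distance in frame 3: 5.6.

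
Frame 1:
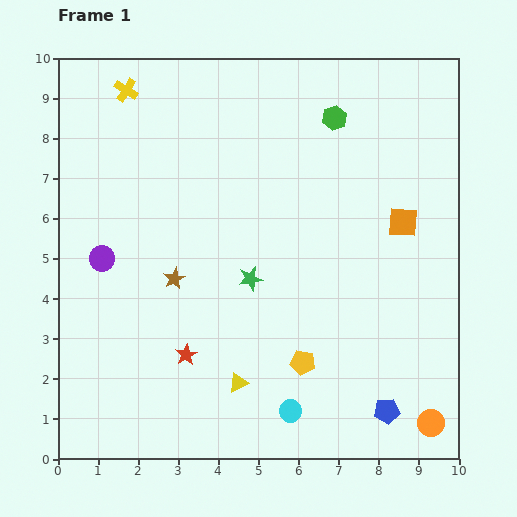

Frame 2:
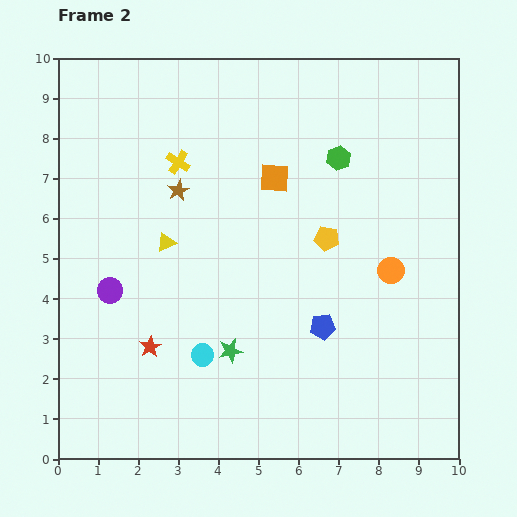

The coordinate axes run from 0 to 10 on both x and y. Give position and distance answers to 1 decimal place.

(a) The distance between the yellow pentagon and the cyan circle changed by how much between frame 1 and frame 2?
+3.0

Distance in frame 1: 1.2. Distance in frame 2: 4.2.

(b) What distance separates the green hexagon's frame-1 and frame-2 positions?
1.0

The green hexagon moved from (6.9, 8.5) to (7.0, 7.5), a distance of √(0.1² + 1.0²) ≈ 1.0.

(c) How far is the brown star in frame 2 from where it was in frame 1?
2.2

The brown star moved from (2.9, 4.5) to (3.0, 6.7), a distance of √(0.1² + 2.2²) ≈ 2.2.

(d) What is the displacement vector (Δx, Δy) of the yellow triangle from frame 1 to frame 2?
(-1.8, 3.5)

The yellow triangle was at (4.5, 1.9) in frame 1 and (2.7, 5.4) in frame 2.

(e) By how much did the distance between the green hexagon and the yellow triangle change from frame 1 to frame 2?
-2.2

Distance in frame 1: 7.0. Distance in frame 2: 4.8.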